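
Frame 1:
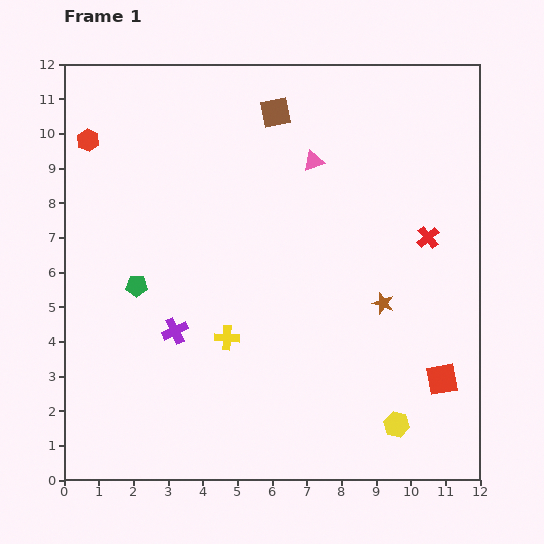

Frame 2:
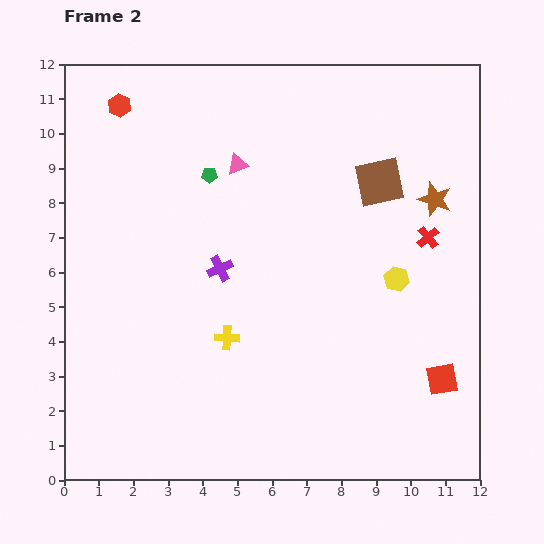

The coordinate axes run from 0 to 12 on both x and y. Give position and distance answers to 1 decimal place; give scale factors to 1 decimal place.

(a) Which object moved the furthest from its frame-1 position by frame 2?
the yellow hexagon

(moved 4.2; next 3.8)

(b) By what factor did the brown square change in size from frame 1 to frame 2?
1.6×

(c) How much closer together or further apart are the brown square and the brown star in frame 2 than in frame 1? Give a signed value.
-4.6

Distance in frame 1: 6.3. Distance in frame 2: 1.7.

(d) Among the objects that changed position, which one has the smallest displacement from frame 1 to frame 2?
the red hexagon

(moved 1.3)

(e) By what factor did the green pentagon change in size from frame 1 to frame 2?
0.7×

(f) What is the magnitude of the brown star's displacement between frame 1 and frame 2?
3.4

The brown star moved from (9.2, 5.1) to (10.7, 8.1), a distance of √(1.5² + 3.0²) ≈ 3.4.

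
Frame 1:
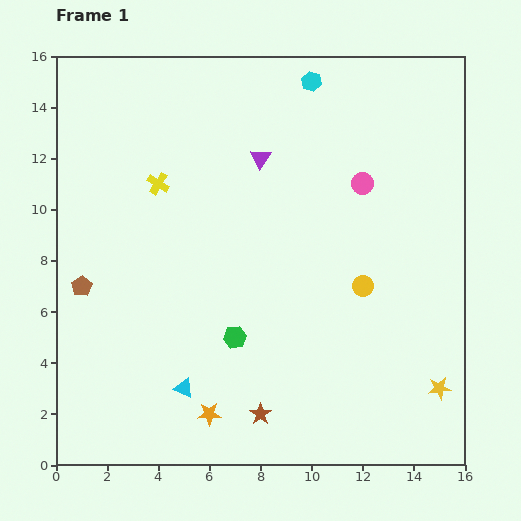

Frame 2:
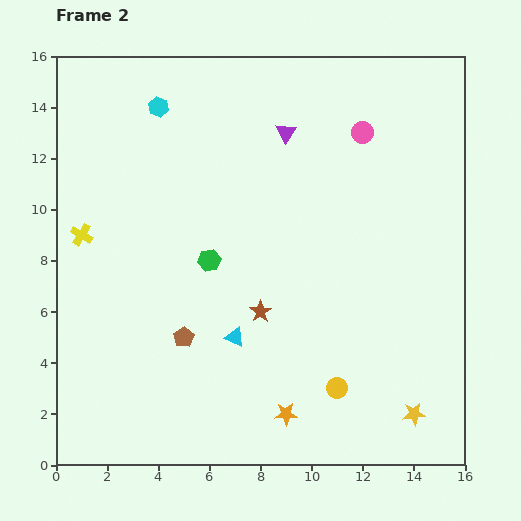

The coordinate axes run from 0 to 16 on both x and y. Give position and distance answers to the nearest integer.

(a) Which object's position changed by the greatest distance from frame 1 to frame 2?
the cyan hexagon

(moved 6; next 4)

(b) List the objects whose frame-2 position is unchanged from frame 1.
none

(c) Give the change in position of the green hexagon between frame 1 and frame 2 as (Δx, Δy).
(-1, 3)

The green hexagon was at (7, 5) in frame 1 and (6, 8) in frame 2.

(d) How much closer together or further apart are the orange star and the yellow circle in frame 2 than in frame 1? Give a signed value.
-6

Distance in frame 1: 8. Distance in frame 2: 2.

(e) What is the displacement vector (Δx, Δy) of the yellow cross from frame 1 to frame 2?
(-3, -2)

The yellow cross was at (4, 11) in frame 1 and (1, 9) in frame 2.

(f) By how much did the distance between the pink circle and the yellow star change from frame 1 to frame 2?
+2

Distance in frame 1: 9. Distance in frame 2: 11.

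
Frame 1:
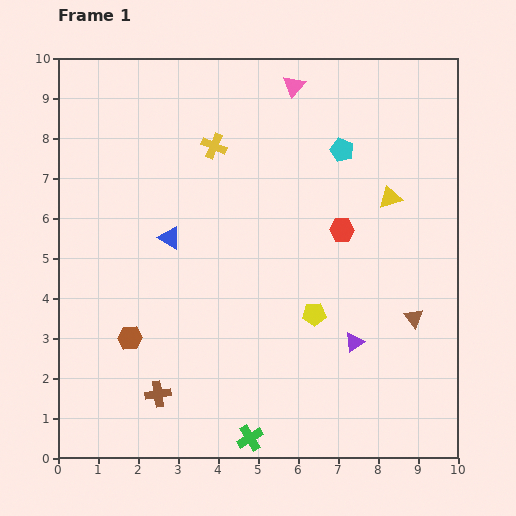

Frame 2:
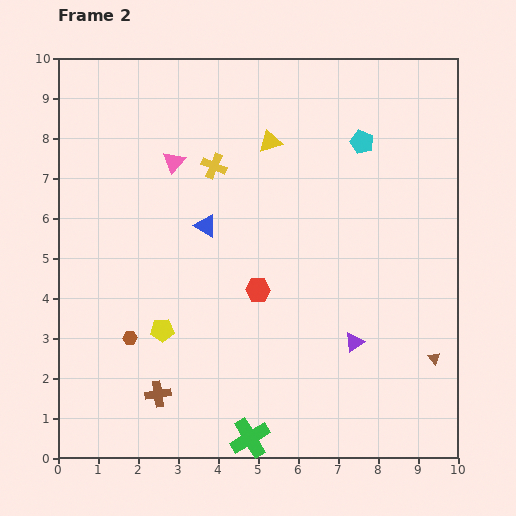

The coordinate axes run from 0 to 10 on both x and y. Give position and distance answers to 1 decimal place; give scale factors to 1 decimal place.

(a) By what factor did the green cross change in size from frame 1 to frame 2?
1.6×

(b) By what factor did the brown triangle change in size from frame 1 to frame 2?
0.6×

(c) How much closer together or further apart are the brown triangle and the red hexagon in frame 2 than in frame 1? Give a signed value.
+1.9

Distance in frame 1: 2.8. Distance in frame 2: 4.7.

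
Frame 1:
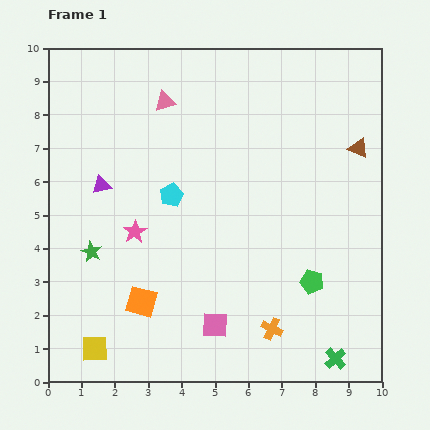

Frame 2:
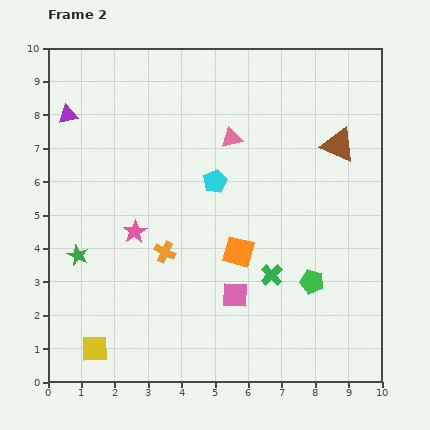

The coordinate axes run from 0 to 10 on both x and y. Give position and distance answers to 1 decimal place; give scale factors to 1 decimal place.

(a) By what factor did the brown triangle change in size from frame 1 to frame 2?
1.7×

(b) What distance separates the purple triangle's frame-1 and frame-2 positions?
2.3

The purple triangle moved from (1.6, 5.9) to (0.6, 8.0), a distance of √(1.0² + 2.1²) ≈ 2.3.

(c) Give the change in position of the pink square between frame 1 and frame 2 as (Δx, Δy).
(0.6, 0.9)

The pink square was at (5.0, 1.7) in frame 1 and (5.6, 2.6) in frame 2.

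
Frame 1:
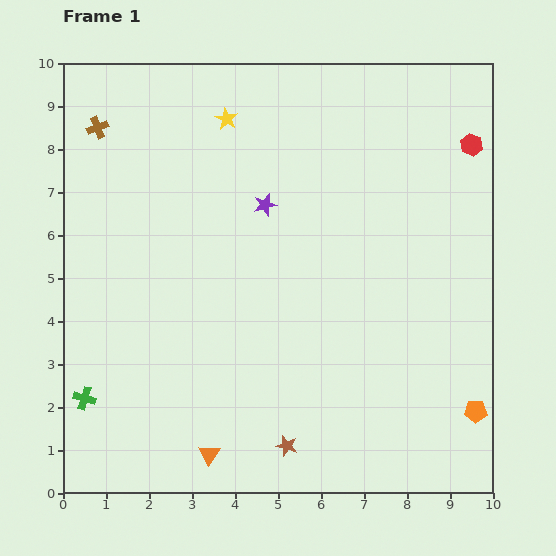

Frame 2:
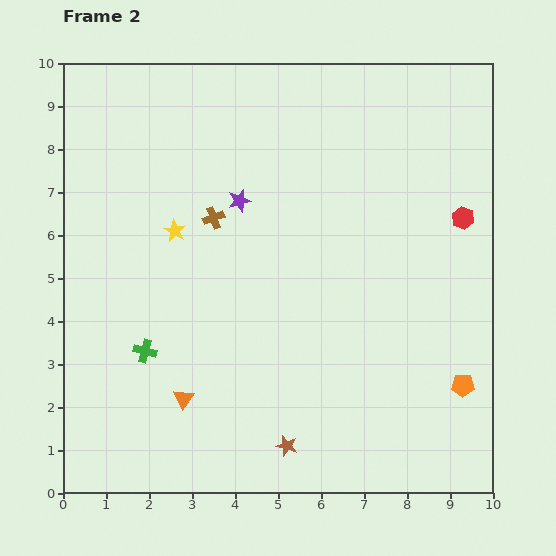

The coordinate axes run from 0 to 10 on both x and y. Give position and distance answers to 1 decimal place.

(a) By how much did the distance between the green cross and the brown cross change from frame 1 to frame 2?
-2.8

Distance in frame 1: 6.3. Distance in frame 2: 3.5.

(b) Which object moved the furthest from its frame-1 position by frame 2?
the brown cross

(moved 3.4; next 2.9)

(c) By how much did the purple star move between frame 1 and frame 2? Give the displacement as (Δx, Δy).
(-0.6, 0.1)

The purple star was at (4.7, 6.7) in frame 1 and (4.1, 6.8) in frame 2.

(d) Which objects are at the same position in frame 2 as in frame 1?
the brown star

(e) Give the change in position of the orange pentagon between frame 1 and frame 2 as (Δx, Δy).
(-0.3, 0.6)

The orange pentagon was at (9.6, 1.9) in frame 1 and (9.3, 2.5) in frame 2.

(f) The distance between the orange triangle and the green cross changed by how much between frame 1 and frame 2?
-1.8

Distance in frame 1: 3.2. Distance in frame 2: 1.4.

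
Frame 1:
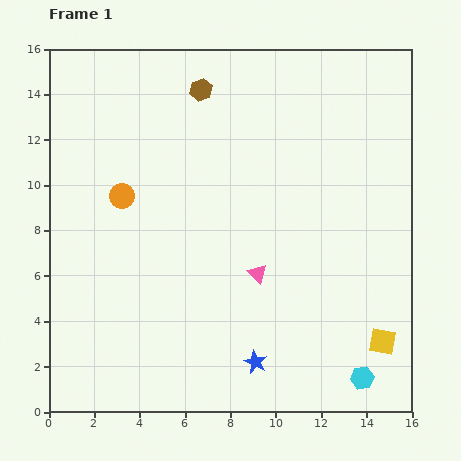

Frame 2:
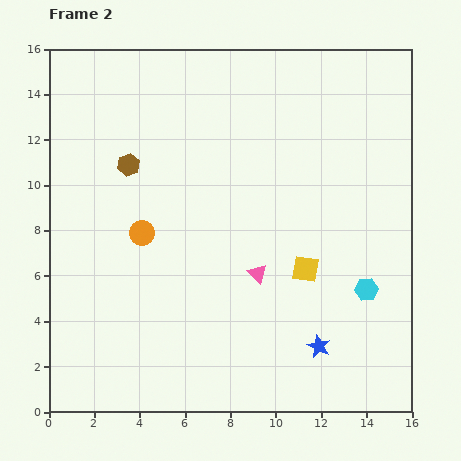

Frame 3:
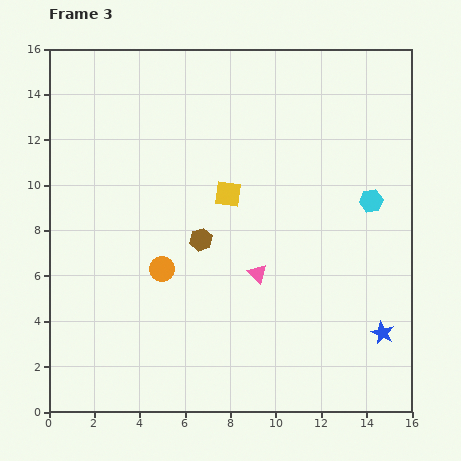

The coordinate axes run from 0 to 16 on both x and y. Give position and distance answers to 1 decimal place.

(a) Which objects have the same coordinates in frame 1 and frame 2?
the pink triangle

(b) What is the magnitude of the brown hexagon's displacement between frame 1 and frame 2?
4.6

The brown hexagon moved from (6.7, 14.2) to (3.5, 10.9), a distance of √(3.2² + 3.3²) ≈ 4.6.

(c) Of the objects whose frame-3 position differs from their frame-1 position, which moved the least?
the orange circle

(moved 3.7)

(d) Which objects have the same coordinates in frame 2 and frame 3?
the pink triangle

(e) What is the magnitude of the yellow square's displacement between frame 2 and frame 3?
4.7

The yellow square moved from (11.3, 6.3) to (7.9, 9.6), a distance of √(3.4² + 3.3²) ≈ 4.7.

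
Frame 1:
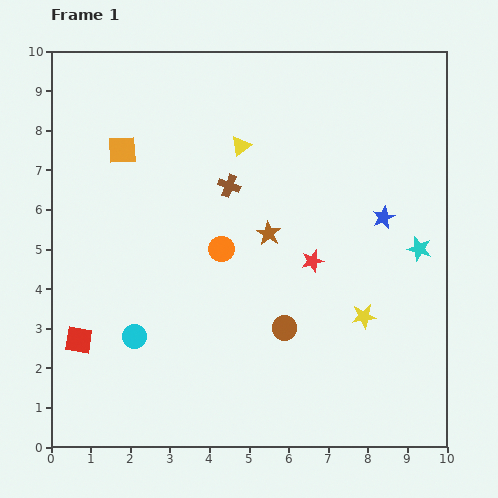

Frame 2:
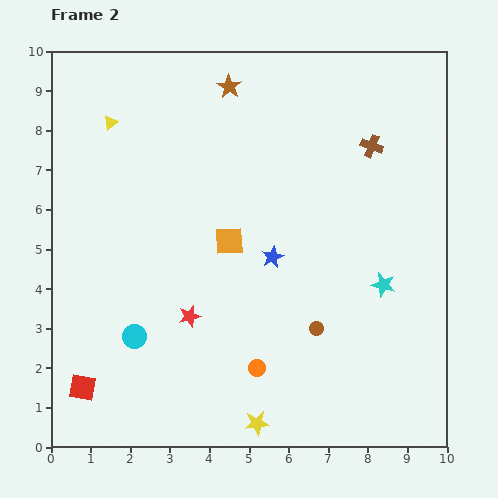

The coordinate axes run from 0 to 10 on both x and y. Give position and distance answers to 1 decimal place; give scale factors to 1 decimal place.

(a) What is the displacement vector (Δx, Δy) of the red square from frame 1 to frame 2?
(0.1, -1.2)

The red square was at (0.7, 2.7) in frame 1 and (0.8, 1.5) in frame 2.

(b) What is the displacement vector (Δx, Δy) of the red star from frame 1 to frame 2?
(-3.1, -1.4)

The red star was at (6.6, 4.7) in frame 1 and (3.5, 3.3) in frame 2.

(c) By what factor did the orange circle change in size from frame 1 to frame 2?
0.7×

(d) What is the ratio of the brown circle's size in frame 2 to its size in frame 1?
0.6×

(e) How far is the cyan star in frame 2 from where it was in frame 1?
1.3

The cyan star moved from (9.3, 5.0) to (8.4, 4.1), a distance of √(0.9² + 0.9²) ≈ 1.3.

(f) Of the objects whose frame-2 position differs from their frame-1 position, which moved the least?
the brown circle

(moved 0.8)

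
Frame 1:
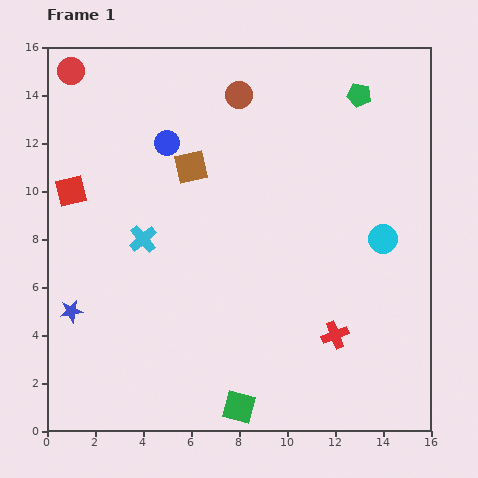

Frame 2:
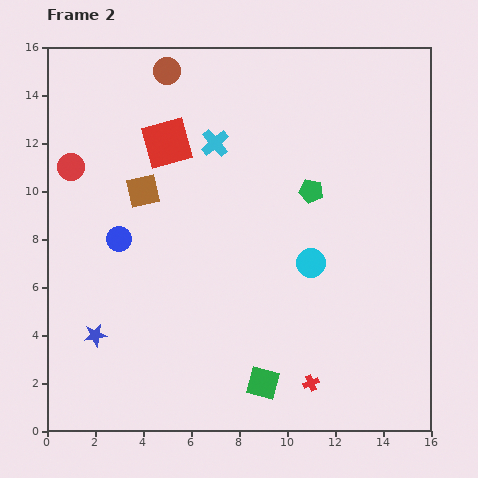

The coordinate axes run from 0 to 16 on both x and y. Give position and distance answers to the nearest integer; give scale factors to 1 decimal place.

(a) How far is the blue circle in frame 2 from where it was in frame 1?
4

The blue circle moved from (5, 12) to (3, 8), a distance of √(2² + 4²) ≈ 4.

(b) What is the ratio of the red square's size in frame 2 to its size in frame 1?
1.6×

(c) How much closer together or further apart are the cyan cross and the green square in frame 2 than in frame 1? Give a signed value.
+2

Distance in frame 1: 8. Distance in frame 2: 10.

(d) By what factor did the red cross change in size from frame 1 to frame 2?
0.6×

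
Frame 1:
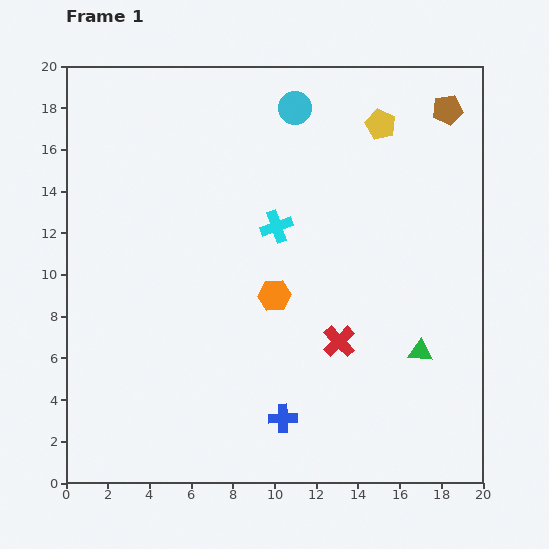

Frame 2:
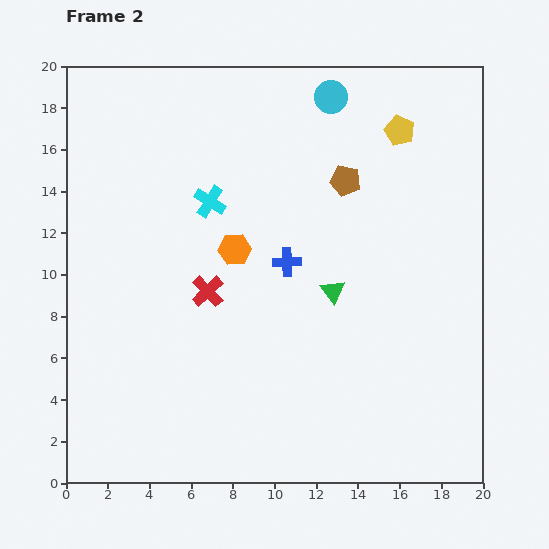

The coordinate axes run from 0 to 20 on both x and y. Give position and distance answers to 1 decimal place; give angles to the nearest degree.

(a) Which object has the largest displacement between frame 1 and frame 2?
the blue cross

(moved 7.5; next 6.7)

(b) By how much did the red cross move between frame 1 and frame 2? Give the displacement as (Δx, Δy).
(-6.3, 2.4)

The red cross was at (13.1, 6.8) in frame 1 and (6.8, 9.2) in frame 2.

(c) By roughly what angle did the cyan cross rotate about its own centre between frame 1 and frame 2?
38° counter-clockwise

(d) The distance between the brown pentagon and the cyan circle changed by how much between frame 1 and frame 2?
-3.2

Distance in frame 1: 7.3. Distance in frame 2: 4.1.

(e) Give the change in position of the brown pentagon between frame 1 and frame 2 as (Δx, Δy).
(-4.9, -3.4)

The brown pentagon was at (18.3, 17.9) in frame 1 and (13.4, 14.5) in frame 2.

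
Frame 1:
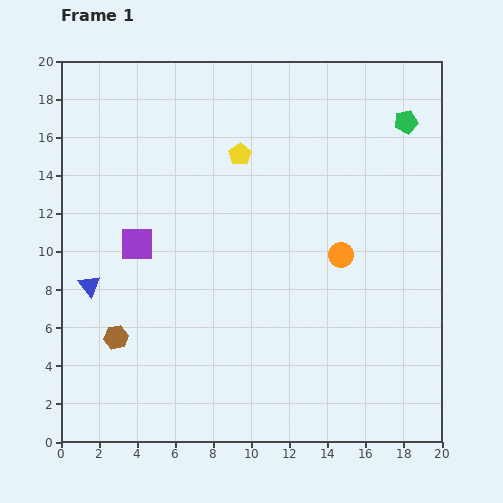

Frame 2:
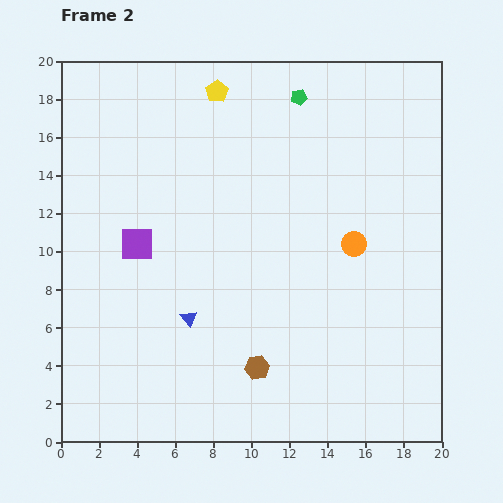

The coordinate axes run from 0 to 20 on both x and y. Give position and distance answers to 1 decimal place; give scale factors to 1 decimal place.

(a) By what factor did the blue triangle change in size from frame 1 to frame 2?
0.7×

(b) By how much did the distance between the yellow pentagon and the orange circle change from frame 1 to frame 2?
+3.3

Distance in frame 1: 7.5. Distance in frame 2: 10.8.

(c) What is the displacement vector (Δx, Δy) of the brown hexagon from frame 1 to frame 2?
(7.4, -1.6)

The brown hexagon was at (2.9, 5.5) in frame 1 and (10.3, 3.9) in frame 2.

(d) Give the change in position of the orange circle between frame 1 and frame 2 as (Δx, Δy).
(0.7, 0.6)

The orange circle was at (14.7, 9.8) in frame 1 and (15.4, 10.4) in frame 2.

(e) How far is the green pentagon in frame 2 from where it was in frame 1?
5.7

The green pentagon moved from (18.1, 16.8) to (12.5, 18.1), a distance of √(5.6² + 1.3²) ≈ 5.7.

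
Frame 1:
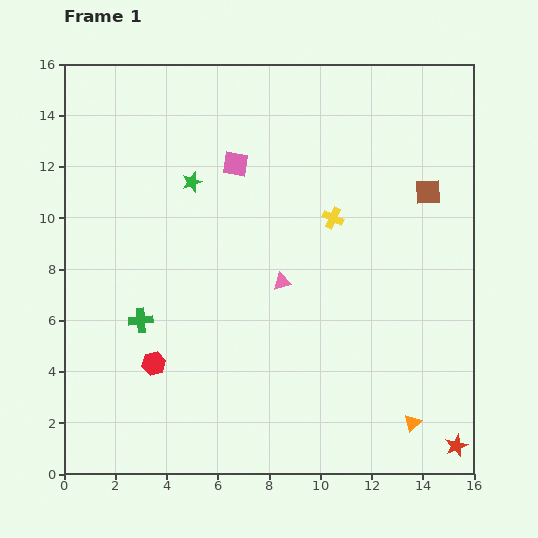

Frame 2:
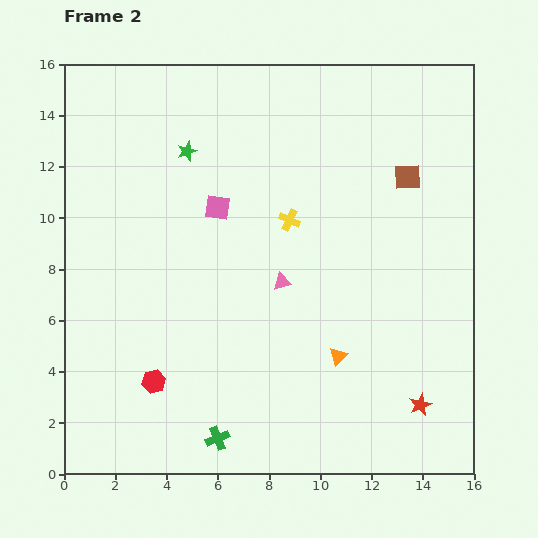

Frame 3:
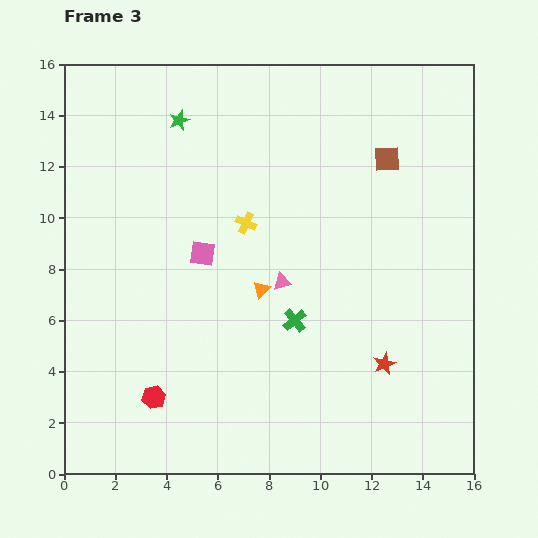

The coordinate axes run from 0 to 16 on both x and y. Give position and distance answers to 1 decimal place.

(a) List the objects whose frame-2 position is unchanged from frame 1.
the pink triangle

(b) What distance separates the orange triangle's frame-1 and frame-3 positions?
7.9

The orange triangle moved from (13.6, 2.0) to (7.7, 7.2), a distance of √(5.9² + 5.2²) ≈ 7.9.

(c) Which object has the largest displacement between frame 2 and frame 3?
the green cross

(moved 5.5; next 4.0)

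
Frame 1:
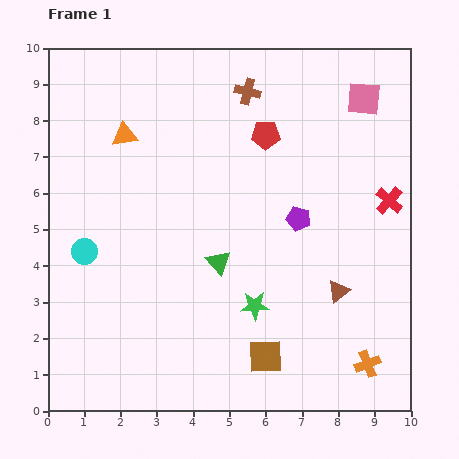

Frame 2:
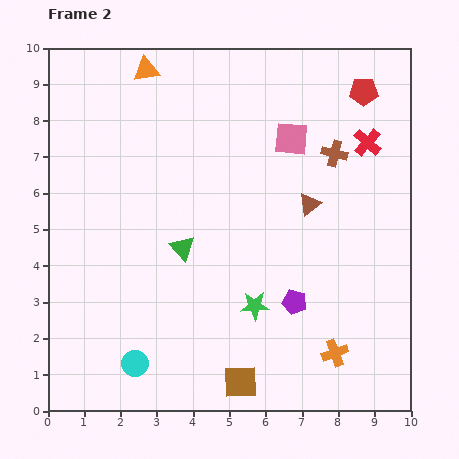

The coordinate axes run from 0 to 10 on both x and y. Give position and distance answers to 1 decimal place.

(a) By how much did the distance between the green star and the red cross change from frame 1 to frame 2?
+0.8

Distance in frame 1: 4.7. Distance in frame 2: 5.5.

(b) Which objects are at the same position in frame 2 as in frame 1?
the green star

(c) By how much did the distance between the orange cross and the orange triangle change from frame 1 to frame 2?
+0.2

Distance in frame 1: 9.2. Distance in frame 2: 9.4.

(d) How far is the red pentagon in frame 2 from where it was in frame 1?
3.0

The red pentagon moved from (6.0, 7.6) to (8.7, 8.8), a distance of √(2.7² + 1.2²) ≈ 3.0.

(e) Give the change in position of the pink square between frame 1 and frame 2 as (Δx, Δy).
(-2.0, -1.1)

The pink square was at (8.7, 8.6) in frame 1 and (6.7, 7.5) in frame 2.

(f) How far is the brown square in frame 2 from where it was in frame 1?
1.0

The brown square moved from (6.0, 1.5) to (5.3, 0.8), a distance of √(0.7² + 0.7²) ≈ 1.0.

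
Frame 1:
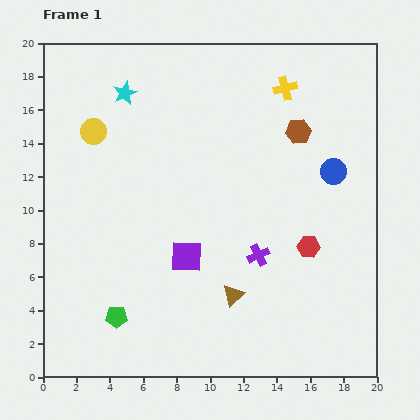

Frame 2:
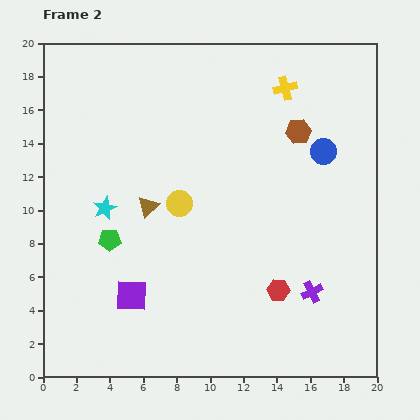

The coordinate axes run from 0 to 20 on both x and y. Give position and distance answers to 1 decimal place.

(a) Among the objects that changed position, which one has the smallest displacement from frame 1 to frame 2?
the blue circle

(moved 1.3)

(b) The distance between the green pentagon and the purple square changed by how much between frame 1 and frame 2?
-2.0

Distance in frame 1: 5.5. Distance in frame 2: 3.5.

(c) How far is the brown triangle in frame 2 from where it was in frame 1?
7.4

The brown triangle moved from (11.4, 4.9) to (6.3, 10.2), a distance of √(5.1² + 5.3²) ≈ 7.4.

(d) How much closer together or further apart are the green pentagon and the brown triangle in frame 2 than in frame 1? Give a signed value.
-4.1

Distance in frame 1: 7.1. Distance in frame 2: 3.0.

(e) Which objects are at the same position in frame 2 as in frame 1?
the yellow cross, the brown hexagon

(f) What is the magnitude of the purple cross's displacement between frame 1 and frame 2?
3.9

The purple cross moved from (12.9, 7.3) to (16.1, 5.1), a distance of √(3.2² + 2.2²) ≈ 3.9.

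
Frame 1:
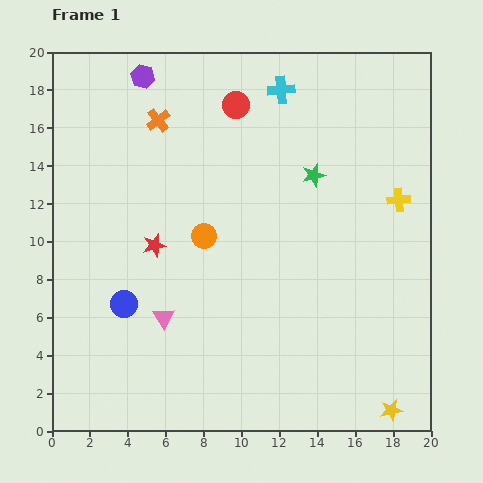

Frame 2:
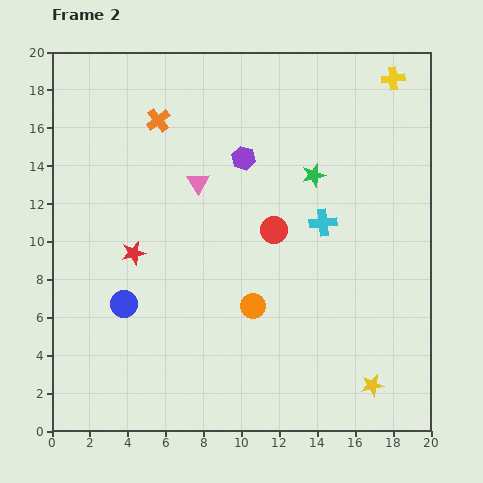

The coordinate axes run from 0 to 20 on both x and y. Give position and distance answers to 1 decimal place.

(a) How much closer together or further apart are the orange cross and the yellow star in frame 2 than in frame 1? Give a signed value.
-1.6

Distance in frame 1: 19.6. Distance in frame 2: 18.0.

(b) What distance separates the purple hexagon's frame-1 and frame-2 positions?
6.8

The purple hexagon moved from (4.8, 18.7) to (10.1, 14.4), a distance of √(5.3² + 4.3²) ≈ 6.8.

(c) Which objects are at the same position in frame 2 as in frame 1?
the green star, the blue circle, the orange cross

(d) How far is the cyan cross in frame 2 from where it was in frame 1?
7.3

The cyan cross moved from (12.1, 18.0) to (14.3, 11.0), a distance of √(2.2² + 7.0²) ≈ 7.3.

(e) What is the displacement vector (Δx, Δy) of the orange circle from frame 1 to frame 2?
(2.6, -3.7)

The orange circle was at (8.0, 10.3) in frame 1 and (10.6, 6.6) in frame 2.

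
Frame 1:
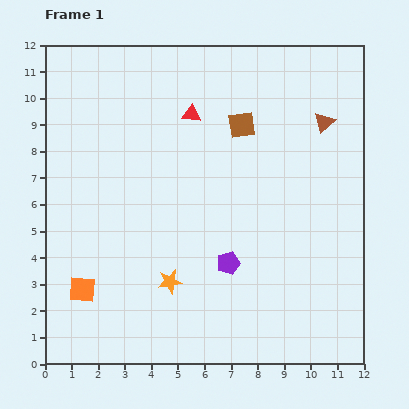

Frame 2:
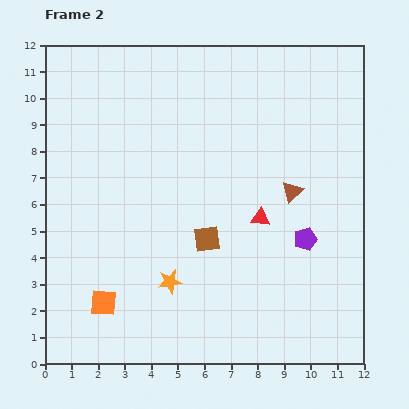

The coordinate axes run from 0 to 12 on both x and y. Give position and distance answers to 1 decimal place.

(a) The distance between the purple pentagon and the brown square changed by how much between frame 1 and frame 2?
-1.5

Distance in frame 1: 5.2. Distance in frame 2: 3.7.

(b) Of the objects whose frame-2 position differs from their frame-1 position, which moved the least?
the orange square

(moved 0.9)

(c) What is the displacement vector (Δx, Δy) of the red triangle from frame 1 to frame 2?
(2.6, -3.9)

The red triangle was at (5.5, 9.4) in frame 1 and (8.1, 5.5) in frame 2.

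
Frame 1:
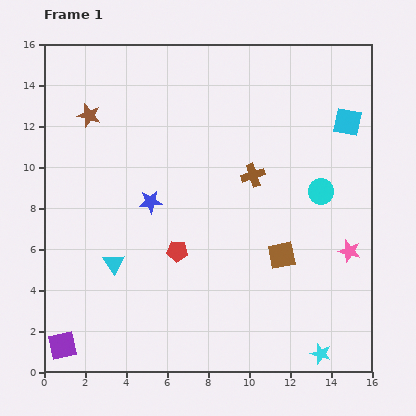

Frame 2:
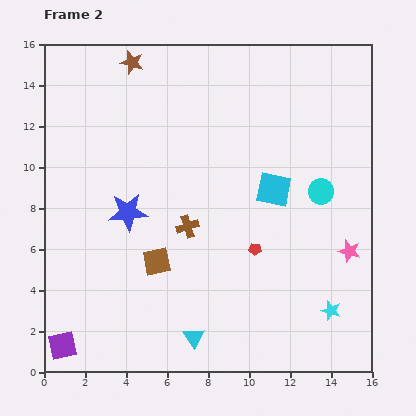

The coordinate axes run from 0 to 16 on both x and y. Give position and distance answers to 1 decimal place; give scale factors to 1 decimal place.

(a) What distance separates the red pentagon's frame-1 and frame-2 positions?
3.8

The red pentagon moved from (6.5, 5.9) to (10.3, 6.0), a distance of √(3.8² + 0.1²) ≈ 3.8.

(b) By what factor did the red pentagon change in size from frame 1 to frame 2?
0.6×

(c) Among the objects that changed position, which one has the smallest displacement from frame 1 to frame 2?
the blue star

(moved 1.2)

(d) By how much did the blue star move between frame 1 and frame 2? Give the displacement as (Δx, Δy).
(-1.1, -0.5)

The blue star was at (5.2, 8.3) in frame 1 and (4.1, 7.8) in frame 2.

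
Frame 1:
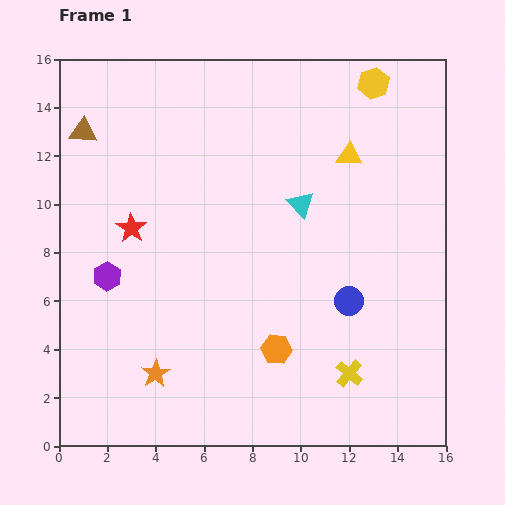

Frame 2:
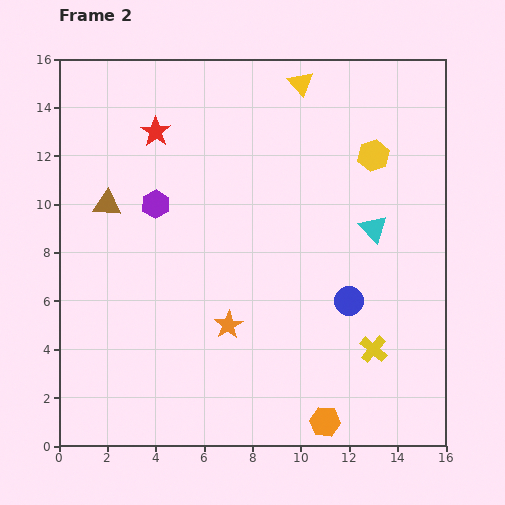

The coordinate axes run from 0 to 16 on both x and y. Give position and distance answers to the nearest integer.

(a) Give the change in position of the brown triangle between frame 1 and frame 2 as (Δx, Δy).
(1, -3)

The brown triangle was at (1, 13) in frame 1 and (2, 10) in frame 2.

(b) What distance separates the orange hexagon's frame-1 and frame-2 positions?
4

The orange hexagon moved from (9, 4) to (11, 1), a distance of √(2² + 3²) ≈ 4.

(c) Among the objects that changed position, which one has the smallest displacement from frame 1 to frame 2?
the yellow cross

(moved 1)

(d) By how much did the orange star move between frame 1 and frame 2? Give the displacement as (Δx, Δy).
(3, 2)

The orange star was at (4, 3) in frame 1 and (7, 5) in frame 2.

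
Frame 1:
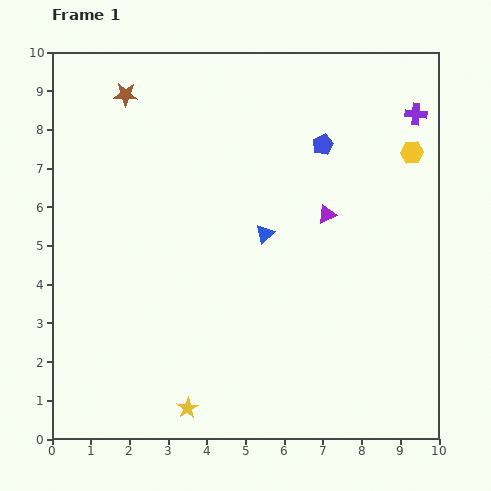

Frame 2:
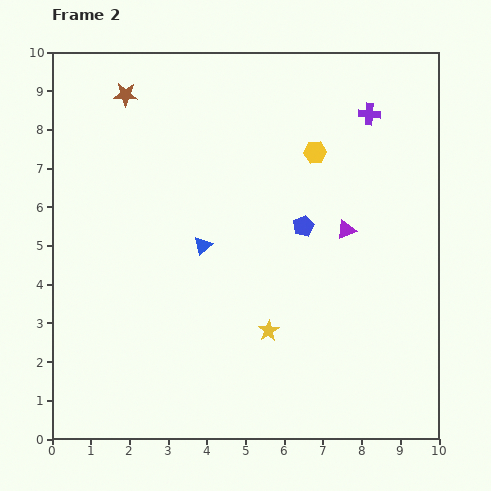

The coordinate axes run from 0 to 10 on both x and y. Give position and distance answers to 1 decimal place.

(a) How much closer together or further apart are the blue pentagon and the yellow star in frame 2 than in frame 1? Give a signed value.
-4.8

Distance in frame 1: 7.6. Distance in frame 2: 2.8.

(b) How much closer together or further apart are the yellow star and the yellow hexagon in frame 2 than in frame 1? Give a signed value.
-4.0

Distance in frame 1: 8.8. Distance in frame 2: 4.8.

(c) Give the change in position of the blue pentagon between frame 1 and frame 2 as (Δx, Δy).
(-0.5, -2.1)

The blue pentagon was at (7.0, 7.6) in frame 1 and (6.5, 5.5) in frame 2.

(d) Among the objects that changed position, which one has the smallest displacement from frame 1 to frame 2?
the purple triangle

(moved 0.6)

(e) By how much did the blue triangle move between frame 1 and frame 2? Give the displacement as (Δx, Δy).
(-1.6, -0.3)

The blue triangle was at (5.5, 5.3) in frame 1 and (3.9, 5.0) in frame 2.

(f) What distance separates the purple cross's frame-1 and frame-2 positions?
1.2

The purple cross moved from (9.4, 8.4) to (8.2, 8.4), a distance of √(1.2² + 0.0²) ≈ 1.2.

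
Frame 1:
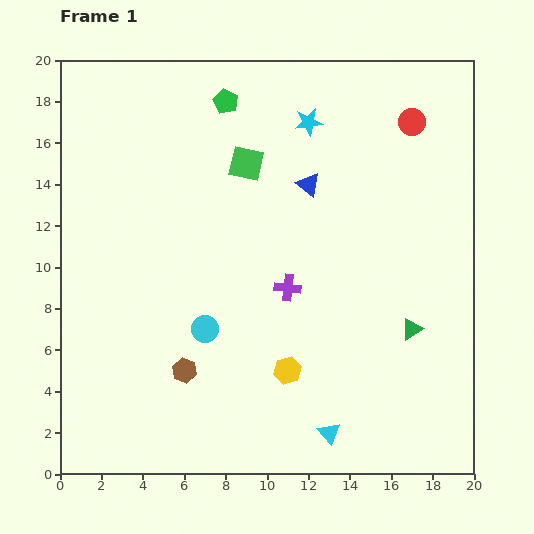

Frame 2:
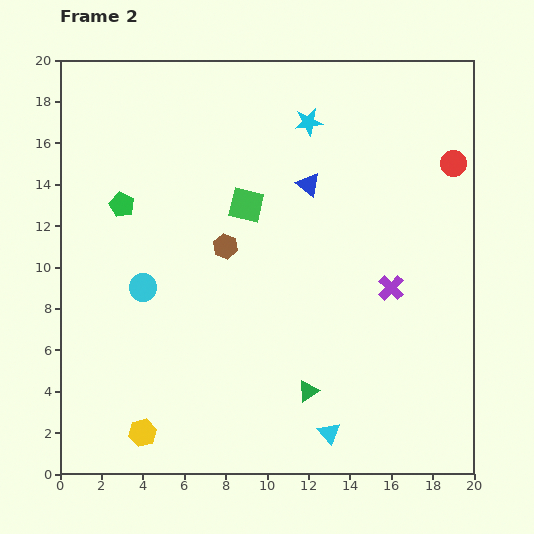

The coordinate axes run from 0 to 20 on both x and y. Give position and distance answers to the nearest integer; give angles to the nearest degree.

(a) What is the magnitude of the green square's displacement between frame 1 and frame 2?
2

The green square moved from (9, 15) to (9, 13), a distance of √(0² + 2²) ≈ 2.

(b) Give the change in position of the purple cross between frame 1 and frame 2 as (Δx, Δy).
(5, 0)

The purple cross was at (11, 9) in frame 1 and (16, 9) in frame 2.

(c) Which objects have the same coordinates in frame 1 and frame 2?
the blue triangle, the cyan star, the cyan triangle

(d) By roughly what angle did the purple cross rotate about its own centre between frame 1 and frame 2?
38° clockwise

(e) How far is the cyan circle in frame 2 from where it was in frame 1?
4

The cyan circle moved from (7, 7) to (4, 9), a distance of √(3² + 2²) ≈ 4.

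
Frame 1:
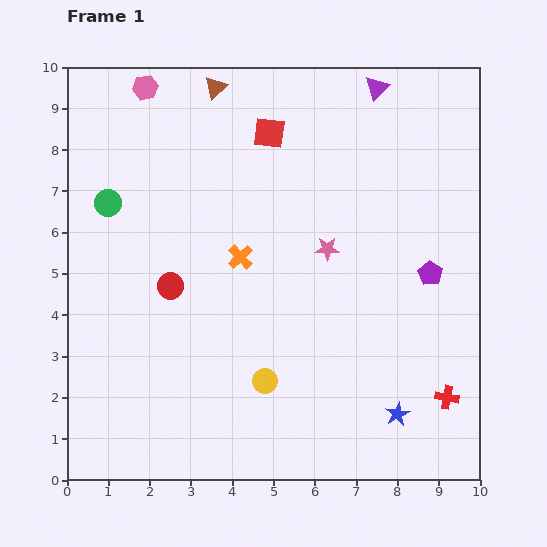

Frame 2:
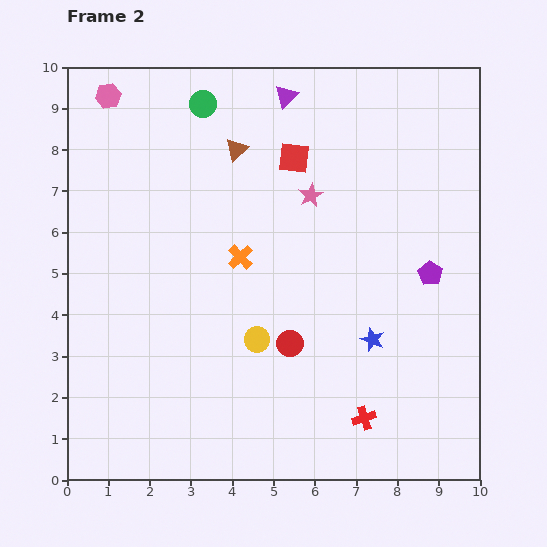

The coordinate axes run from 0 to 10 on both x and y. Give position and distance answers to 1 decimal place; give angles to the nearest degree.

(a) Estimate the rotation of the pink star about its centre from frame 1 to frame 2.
29° counter-clockwise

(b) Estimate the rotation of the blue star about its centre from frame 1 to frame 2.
23° counter-clockwise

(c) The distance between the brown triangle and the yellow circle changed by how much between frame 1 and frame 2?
-2.6

Distance in frame 1: 7.2. Distance in frame 2: 4.6.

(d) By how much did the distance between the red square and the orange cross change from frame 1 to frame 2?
-0.4

Distance in frame 1: 3.1. Distance in frame 2: 2.7.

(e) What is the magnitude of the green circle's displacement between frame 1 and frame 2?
3.3

The green circle moved from (1.0, 6.7) to (3.3, 9.1), a distance of √(2.3² + 2.4²) ≈ 3.3.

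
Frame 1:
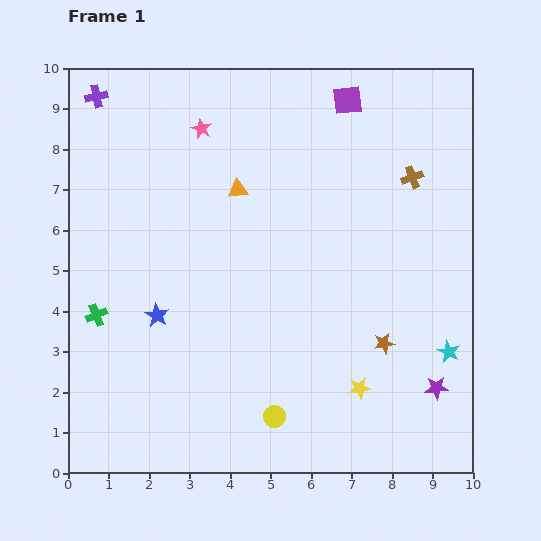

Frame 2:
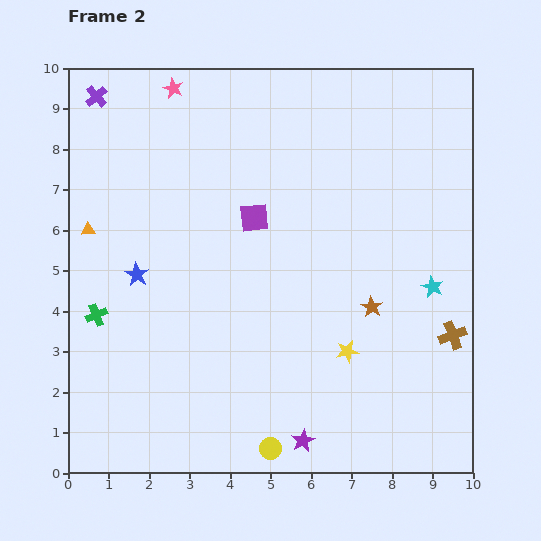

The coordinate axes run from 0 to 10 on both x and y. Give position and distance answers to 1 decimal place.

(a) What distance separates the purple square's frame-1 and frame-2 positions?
3.7

The purple square moved from (6.9, 9.2) to (4.6, 6.3), a distance of √(2.3² + 2.9²) ≈ 3.7.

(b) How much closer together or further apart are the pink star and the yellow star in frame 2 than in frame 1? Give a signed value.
+0.3

Distance in frame 1: 7.5. Distance in frame 2: 7.8.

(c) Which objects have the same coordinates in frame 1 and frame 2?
the green cross, the purple cross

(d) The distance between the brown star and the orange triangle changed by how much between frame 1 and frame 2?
+2.1

Distance in frame 1: 5.2. Distance in frame 2: 7.3.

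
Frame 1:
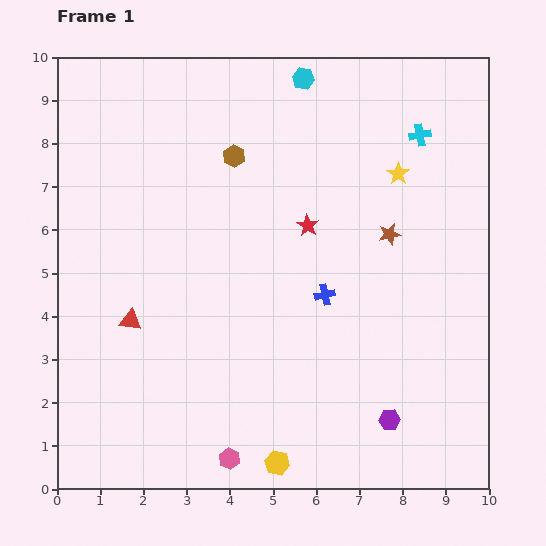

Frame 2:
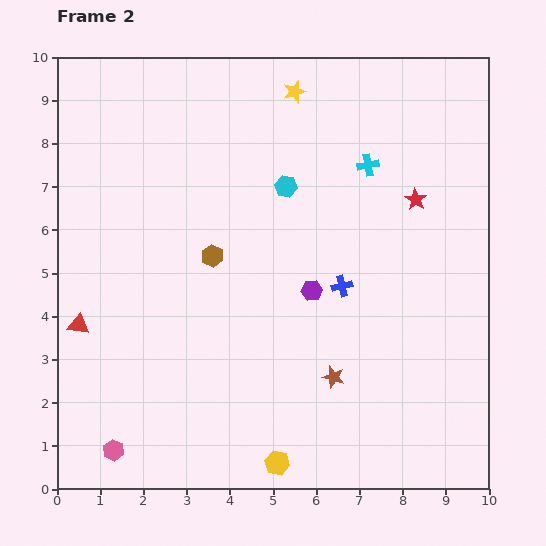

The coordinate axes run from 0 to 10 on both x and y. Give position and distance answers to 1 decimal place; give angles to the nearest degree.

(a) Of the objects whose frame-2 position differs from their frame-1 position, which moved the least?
the blue cross

(moved 0.4)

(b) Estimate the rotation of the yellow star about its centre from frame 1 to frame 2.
19° clockwise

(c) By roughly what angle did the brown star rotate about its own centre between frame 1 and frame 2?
28° clockwise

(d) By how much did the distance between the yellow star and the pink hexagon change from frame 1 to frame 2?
+1.6

Distance in frame 1: 7.7. Distance in frame 2: 9.3.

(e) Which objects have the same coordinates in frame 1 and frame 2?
the yellow hexagon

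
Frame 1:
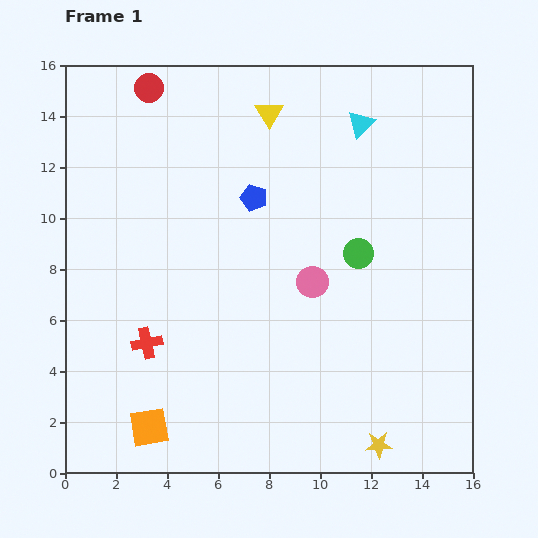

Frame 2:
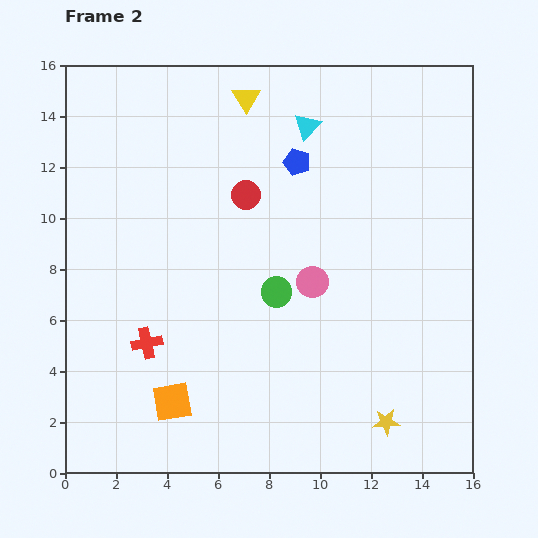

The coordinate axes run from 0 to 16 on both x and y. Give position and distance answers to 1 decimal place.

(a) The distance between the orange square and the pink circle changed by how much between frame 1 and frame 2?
-1.4

Distance in frame 1: 8.6. Distance in frame 2: 7.2.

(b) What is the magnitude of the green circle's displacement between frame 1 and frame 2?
3.5

The green circle moved from (11.5, 8.6) to (8.3, 7.1), a distance of √(3.2² + 1.5²) ≈ 3.5.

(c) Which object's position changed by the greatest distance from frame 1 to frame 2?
the red circle

(moved 5.7; next 3.5)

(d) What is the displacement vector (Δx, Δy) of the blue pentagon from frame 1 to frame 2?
(1.7, 1.4)

The blue pentagon was at (7.4, 10.8) in frame 1 and (9.1, 12.2) in frame 2.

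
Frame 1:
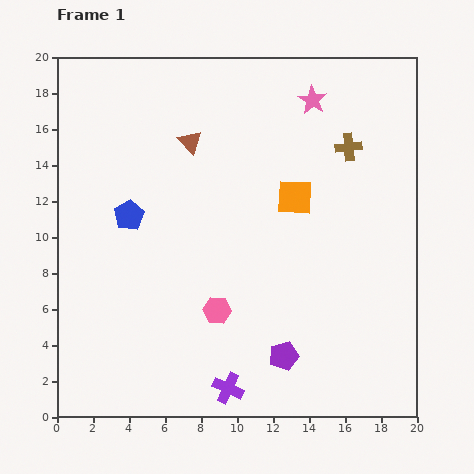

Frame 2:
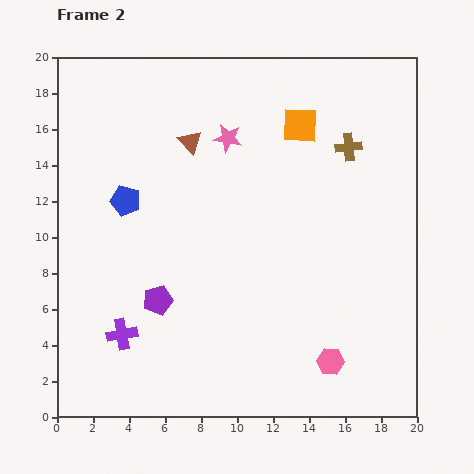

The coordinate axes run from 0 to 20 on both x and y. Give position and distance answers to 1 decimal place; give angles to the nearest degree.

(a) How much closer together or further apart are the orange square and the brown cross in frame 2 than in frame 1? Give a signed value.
-1.1

Distance in frame 1: 4.1. Distance in frame 2: 3.0.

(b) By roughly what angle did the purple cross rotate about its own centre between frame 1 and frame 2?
34° counter-clockwise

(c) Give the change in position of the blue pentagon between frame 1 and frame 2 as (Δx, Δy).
(-0.2, 0.8)

The blue pentagon was at (4.0, 11.2) in frame 1 and (3.8, 12.0) in frame 2.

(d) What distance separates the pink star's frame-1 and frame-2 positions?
5.1

The pink star moved from (14.2, 17.6) to (9.5, 15.5), a distance of √(4.7² + 2.1²) ≈ 5.1.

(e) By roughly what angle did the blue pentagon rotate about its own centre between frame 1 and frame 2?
26° counter-clockwise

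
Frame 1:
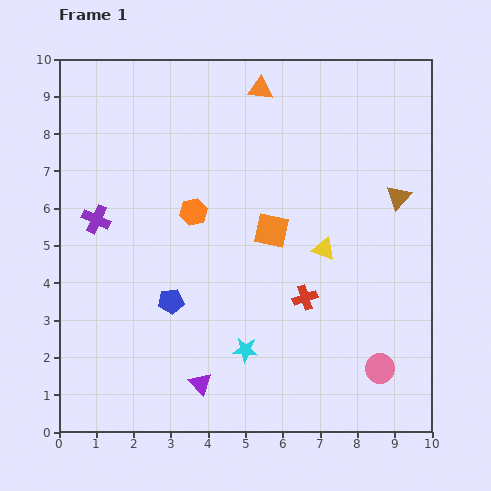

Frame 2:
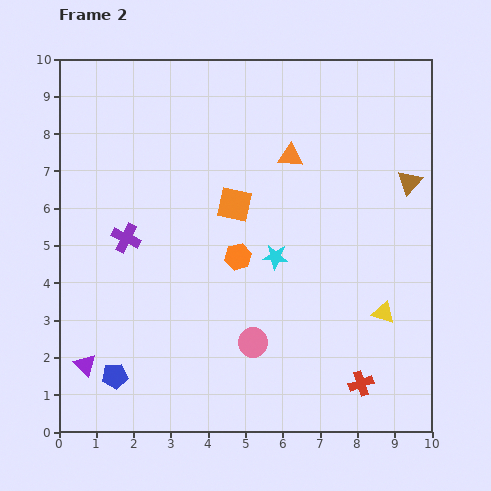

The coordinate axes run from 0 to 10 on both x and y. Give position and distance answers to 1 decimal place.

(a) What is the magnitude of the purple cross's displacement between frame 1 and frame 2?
0.9

The purple cross moved from (1.0, 5.7) to (1.8, 5.2), a distance of √(0.8² + 0.5²) ≈ 0.9.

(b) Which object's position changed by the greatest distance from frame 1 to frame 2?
the pink circle

(moved 3.5; next 3.1)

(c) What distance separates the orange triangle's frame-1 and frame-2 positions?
2.0

The orange triangle moved from (5.4, 9.2) to (6.2, 7.4), a distance of √(0.8² + 1.8²) ≈ 2.0.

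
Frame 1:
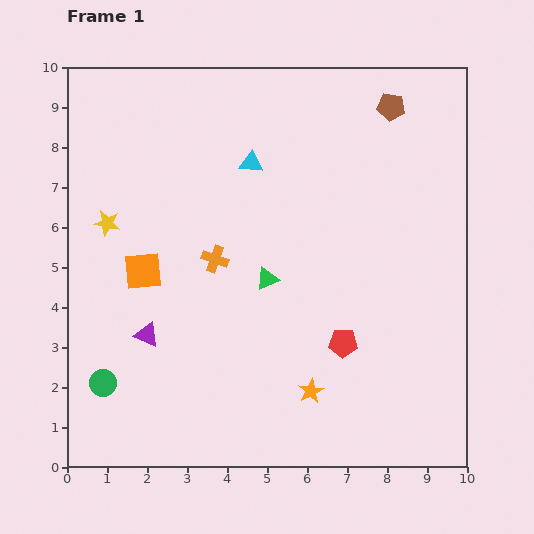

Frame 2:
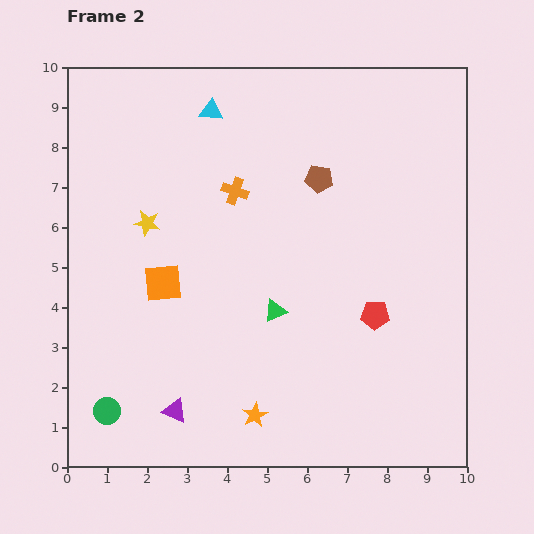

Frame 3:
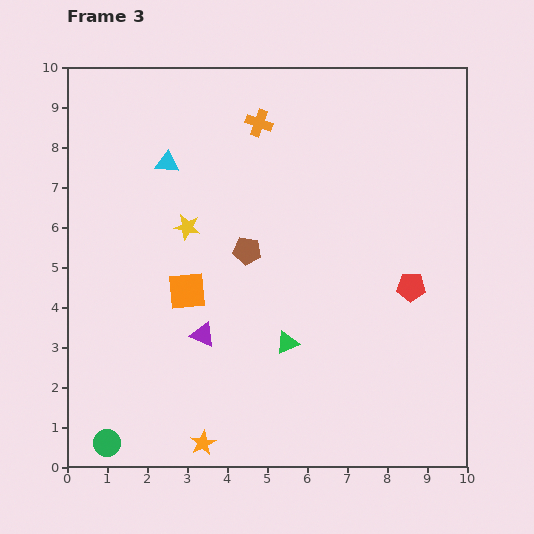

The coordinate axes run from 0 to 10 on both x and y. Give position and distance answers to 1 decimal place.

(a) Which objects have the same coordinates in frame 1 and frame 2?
none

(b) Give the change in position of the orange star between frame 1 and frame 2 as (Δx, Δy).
(-1.4, -0.6)

The orange star was at (6.1, 1.9) in frame 1 and (4.7, 1.3) in frame 2.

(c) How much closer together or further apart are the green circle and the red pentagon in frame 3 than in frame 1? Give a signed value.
+2.4

Distance in frame 1: 6.1. Distance in frame 3: 8.5.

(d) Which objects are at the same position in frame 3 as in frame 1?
none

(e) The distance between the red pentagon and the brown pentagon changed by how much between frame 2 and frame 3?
+0.5

Distance in frame 2: 3.7. Distance in frame 3: 4.2.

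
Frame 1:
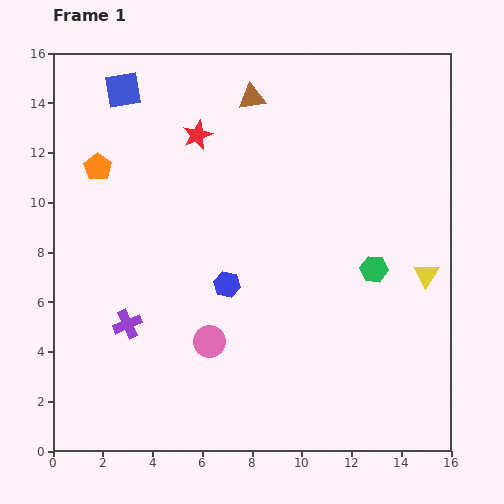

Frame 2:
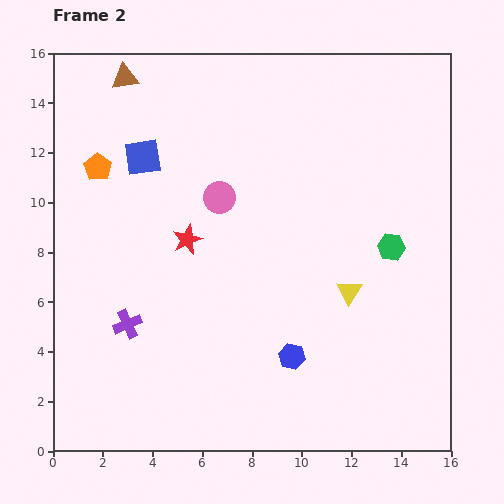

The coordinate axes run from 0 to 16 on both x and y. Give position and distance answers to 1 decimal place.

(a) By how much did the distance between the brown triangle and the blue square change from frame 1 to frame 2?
-1.9

Distance in frame 1: 5.2. Distance in frame 2: 3.3.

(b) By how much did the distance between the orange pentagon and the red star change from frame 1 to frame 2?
+0.4

Distance in frame 1: 4.2. Distance in frame 2: 4.6.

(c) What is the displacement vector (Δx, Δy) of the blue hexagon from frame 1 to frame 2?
(2.6, -2.9)

The blue hexagon was at (7.0, 6.7) in frame 1 and (9.6, 3.8) in frame 2.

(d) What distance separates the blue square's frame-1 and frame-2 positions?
2.8

The blue square moved from (2.8, 14.5) to (3.6, 11.8), a distance of √(0.8² + 2.7²) ≈ 2.8.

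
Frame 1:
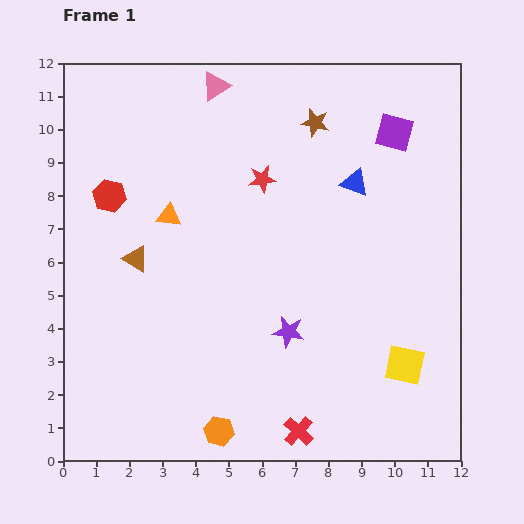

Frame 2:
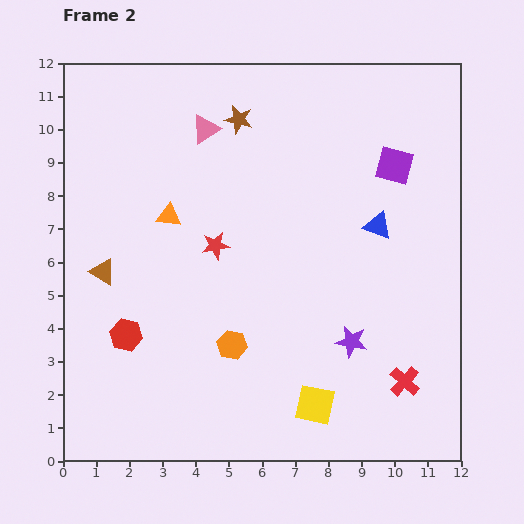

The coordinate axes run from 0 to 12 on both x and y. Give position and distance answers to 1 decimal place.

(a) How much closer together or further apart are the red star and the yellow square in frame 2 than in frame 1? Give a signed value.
-1.4

Distance in frame 1: 7.1. Distance in frame 2: 5.7.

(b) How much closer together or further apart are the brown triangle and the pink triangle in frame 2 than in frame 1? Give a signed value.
-0.4

Distance in frame 1: 5.7. Distance in frame 2: 5.3.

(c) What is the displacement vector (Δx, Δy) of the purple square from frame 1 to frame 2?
(0.0, -1.0)

The purple square was at (10.0, 9.9) in frame 1 and (10.0, 8.9) in frame 2.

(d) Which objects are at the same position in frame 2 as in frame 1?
the orange triangle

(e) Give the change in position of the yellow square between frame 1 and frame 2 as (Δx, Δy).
(-2.7, -1.2)

The yellow square was at (10.3, 2.9) in frame 1 and (7.6, 1.7) in frame 2.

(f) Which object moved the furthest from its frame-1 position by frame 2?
the red hexagon

(moved 4.2; next 3.5)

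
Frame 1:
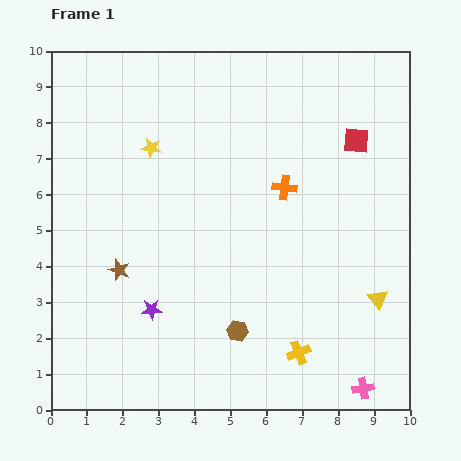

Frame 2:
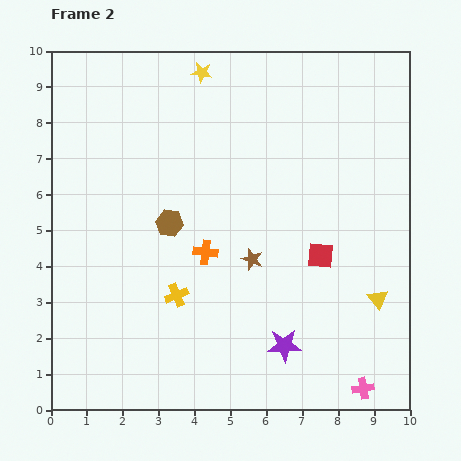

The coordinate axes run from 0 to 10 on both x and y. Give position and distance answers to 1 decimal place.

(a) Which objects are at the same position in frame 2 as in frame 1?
the yellow triangle, the pink cross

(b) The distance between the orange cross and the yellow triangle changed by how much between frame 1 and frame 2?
+1.0

Distance in frame 1: 4.0. Distance in frame 2: 5.0.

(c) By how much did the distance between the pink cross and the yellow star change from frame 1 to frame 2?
+1.0

Distance in frame 1: 8.9. Distance in frame 2: 9.9.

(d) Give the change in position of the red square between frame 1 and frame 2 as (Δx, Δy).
(-1.0, -3.2)

The red square was at (8.5, 7.5) in frame 1 and (7.5, 4.3) in frame 2.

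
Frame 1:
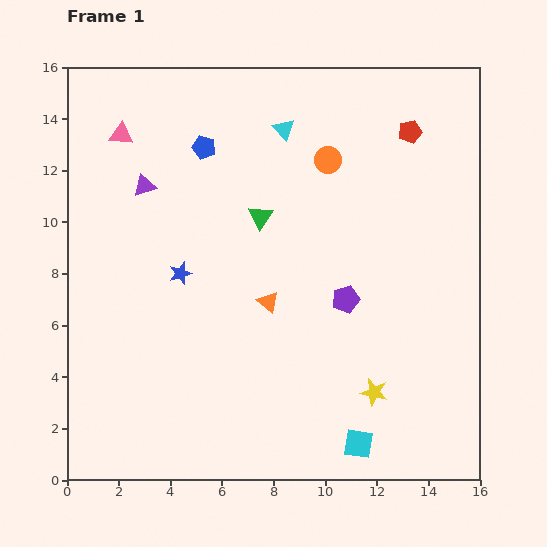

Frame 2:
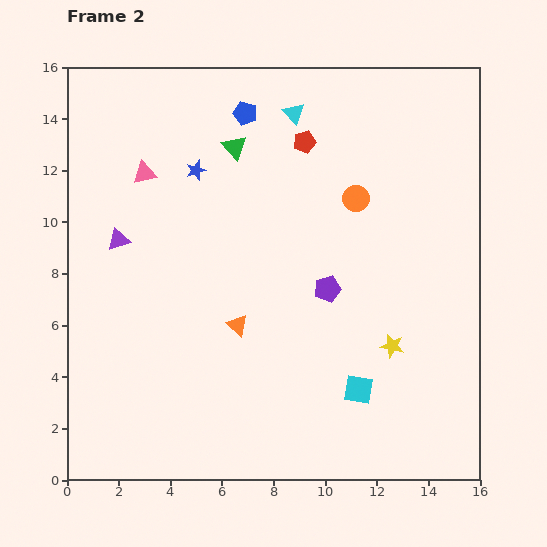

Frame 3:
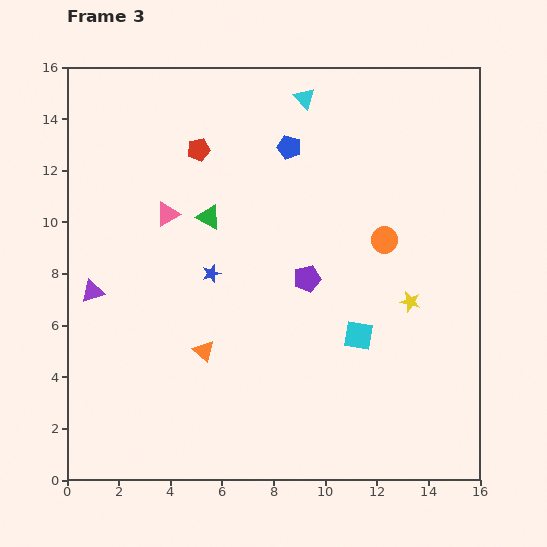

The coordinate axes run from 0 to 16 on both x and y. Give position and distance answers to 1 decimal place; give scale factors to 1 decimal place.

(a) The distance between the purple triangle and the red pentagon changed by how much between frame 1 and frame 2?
-2.4

Distance in frame 1: 10.5. Distance in frame 2: 8.1.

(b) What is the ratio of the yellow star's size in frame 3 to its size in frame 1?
0.8×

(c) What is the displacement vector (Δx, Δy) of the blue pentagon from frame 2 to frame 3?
(1.7, -1.3)

The blue pentagon was at (6.9, 14.2) in frame 2 and (8.6, 12.9) in frame 3.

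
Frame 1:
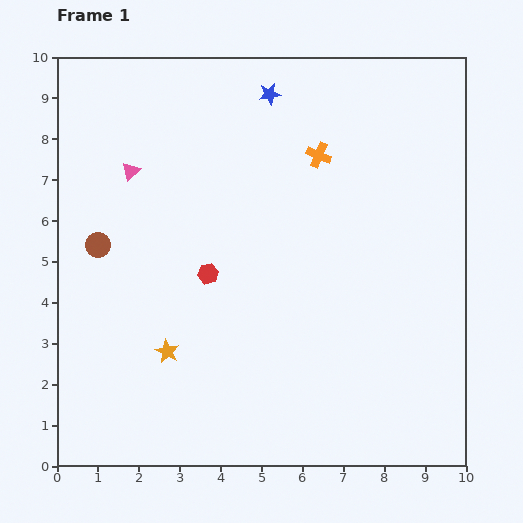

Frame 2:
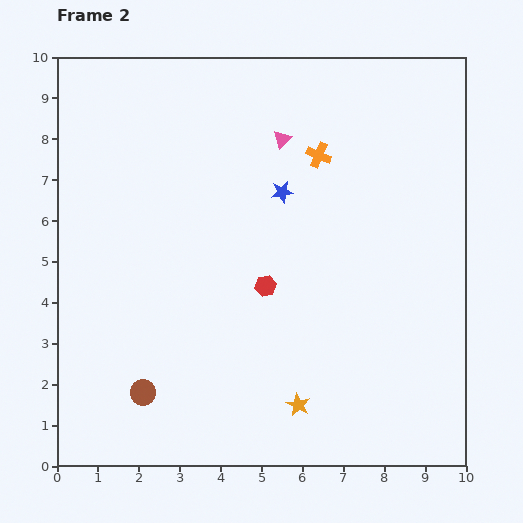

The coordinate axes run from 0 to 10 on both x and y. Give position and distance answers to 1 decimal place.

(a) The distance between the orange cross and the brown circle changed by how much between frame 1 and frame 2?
+1.4

Distance in frame 1: 5.8. Distance in frame 2: 7.2.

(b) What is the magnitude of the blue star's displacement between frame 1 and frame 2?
2.4

The blue star moved from (5.2, 9.1) to (5.5, 6.7), a distance of √(0.3² + 2.4²) ≈ 2.4.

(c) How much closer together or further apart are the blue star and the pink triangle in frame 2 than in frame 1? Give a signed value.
-2.6

Distance in frame 1: 3.9. Distance in frame 2: 1.3.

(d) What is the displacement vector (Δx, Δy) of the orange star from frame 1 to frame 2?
(3.2, -1.3)

The orange star was at (2.7, 2.8) in frame 1 and (5.9, 1.5) in frame 2.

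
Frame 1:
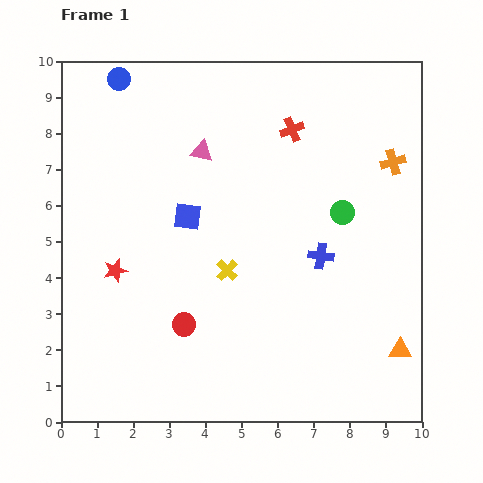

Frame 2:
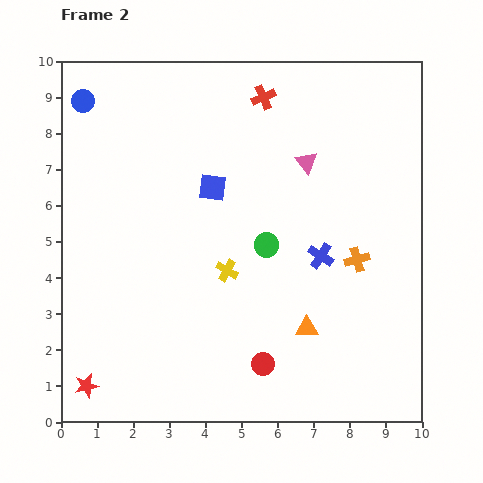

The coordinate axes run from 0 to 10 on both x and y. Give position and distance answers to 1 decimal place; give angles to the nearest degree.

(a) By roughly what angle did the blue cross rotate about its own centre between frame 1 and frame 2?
25° clockwise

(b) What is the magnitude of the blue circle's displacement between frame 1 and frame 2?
1.2

The blue circle moved from (1.6, 9.5) to (0.6, 8.9), a distance of √(1.0² + 0.6²) ≈ 1.2.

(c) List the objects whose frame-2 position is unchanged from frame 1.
the blue cross, the yellow cross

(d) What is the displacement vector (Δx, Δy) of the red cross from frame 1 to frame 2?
(-0.8, 0.9)

The red cross was at (6.4, 8.1) in frame 1 and (5.6, 9.0) in frame 2.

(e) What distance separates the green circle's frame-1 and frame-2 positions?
2.3

The green circle moved from (7.8, 5.8) to (5.7, 4.9), a distance of √(2.1² + 0.9²) ≈ 2.3.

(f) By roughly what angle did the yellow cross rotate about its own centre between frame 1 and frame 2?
15° counter-clockwise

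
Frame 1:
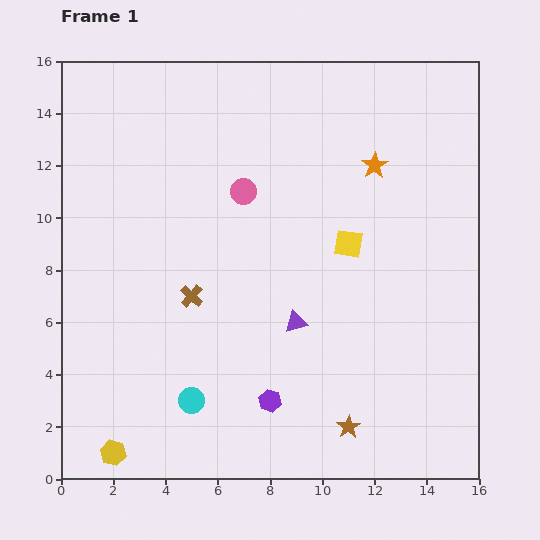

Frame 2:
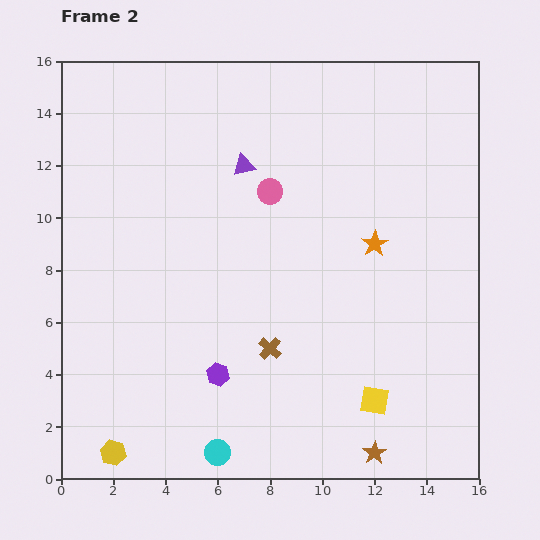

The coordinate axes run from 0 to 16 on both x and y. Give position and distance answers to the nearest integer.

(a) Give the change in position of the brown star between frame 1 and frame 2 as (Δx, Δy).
(1, -1)

The brown star was at (11, 2) in frame 1 and (12, 1) in frame 2.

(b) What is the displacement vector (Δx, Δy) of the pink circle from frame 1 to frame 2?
(1, 0)

The pink circle was at (7, 11) in frame 1 and (8, 11) in frame 2.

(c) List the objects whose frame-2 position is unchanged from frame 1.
the yellow hexagon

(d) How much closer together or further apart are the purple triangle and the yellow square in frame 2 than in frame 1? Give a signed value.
+6

Distance in frame 1: 4. Distance in frame 2: 10.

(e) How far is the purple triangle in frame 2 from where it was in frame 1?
6

The purple triangle moved from (9, 6) to (7, 12), a distance of √(2² + 6²) ≈ 6.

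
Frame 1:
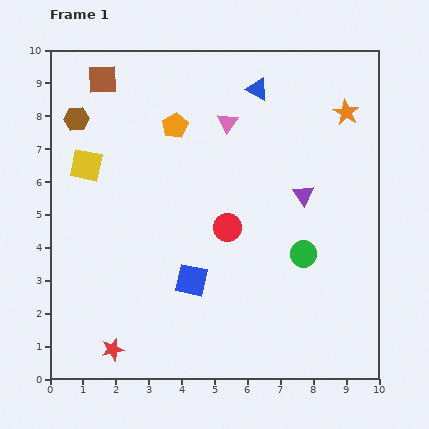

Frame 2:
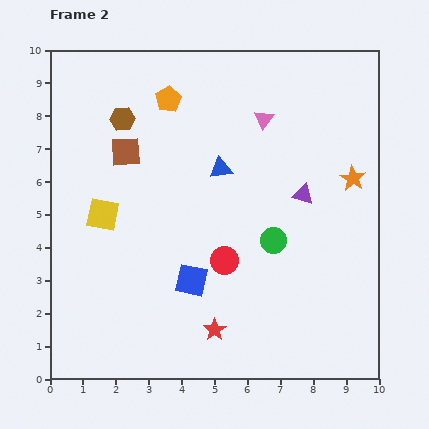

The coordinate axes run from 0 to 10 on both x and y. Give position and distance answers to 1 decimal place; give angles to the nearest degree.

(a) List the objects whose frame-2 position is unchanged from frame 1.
the blue square, the purple triangle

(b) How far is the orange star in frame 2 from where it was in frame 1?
2.0

The orange star moved from (9.0, 8.1) to (9.2, 6.1), a distance of √(0.2² + 2.0²) ≈ 2.0.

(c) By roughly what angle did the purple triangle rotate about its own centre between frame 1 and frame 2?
39° counter-clockwise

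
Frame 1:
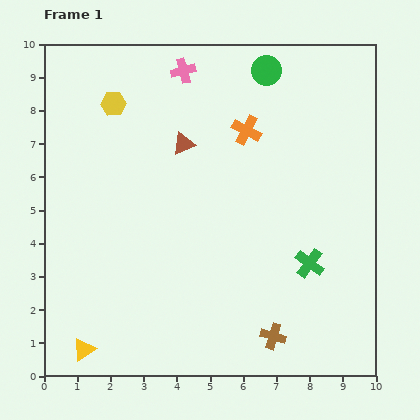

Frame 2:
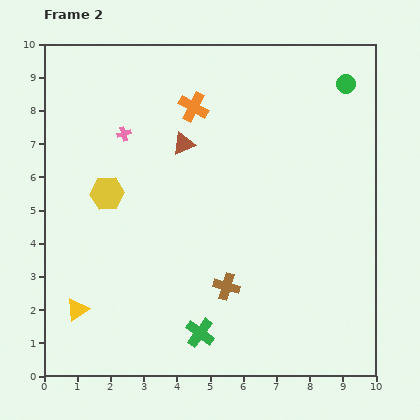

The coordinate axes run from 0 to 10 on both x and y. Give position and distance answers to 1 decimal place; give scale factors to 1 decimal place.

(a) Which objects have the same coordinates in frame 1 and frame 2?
the brown triangle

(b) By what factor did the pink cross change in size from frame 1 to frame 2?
0.6×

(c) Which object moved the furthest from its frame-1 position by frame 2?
the green cross

(moved 3.9; next 2.7)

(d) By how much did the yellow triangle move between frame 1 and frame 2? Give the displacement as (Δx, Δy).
(-0.2, 1.2)

The yellow triangle was at (1.2, 0.8) in frame 1 and (1.0, 2.0) in frame 2.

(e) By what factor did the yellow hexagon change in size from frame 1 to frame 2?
1.4×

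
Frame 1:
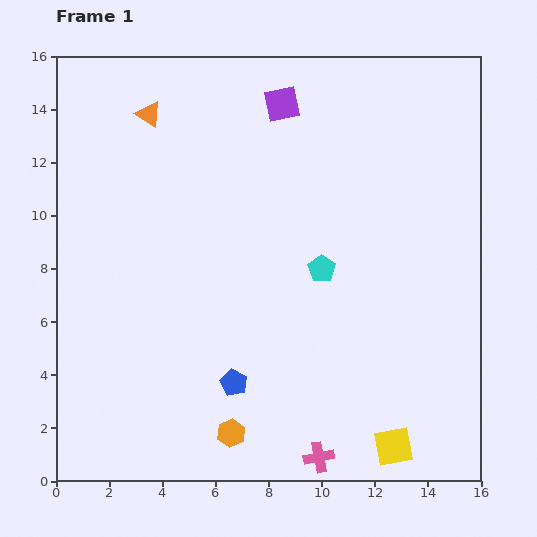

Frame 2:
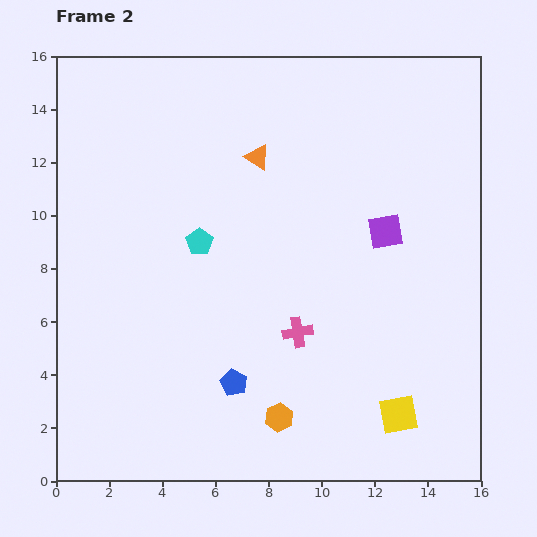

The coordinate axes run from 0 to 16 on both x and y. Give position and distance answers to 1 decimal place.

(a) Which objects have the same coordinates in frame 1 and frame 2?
the blue pentagon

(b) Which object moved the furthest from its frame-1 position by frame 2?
the purple square

(moved 6.2; next 4.8)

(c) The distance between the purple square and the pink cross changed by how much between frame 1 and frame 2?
-8.4

Distance in frame 1: 13.4. Distance in frame 2: 5.0.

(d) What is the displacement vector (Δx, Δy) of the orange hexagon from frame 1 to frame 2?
(1.8, 0.6)

The orange hexagon was at (6.6, 1.8) in frame 1 and (8.4, 2.4) in frame 2.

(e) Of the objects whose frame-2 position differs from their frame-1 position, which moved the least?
the yellow square

(moved 1.2)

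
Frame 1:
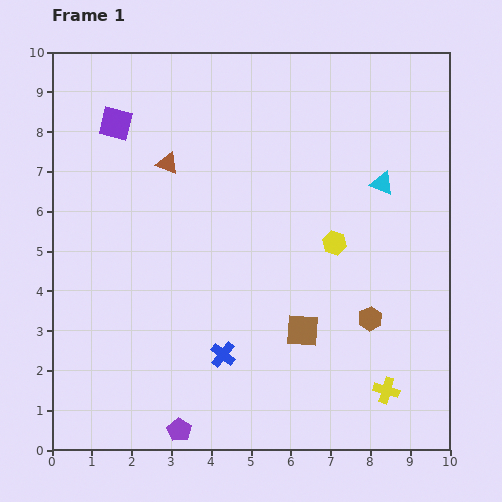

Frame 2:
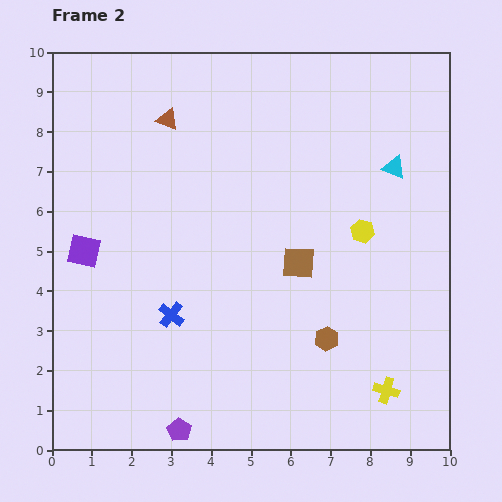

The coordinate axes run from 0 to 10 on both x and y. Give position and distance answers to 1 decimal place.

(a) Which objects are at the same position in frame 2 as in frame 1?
the purple pentagon, the yellow cross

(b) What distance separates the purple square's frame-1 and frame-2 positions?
3.3

The purple square moved from (1.6, 8.2) to (0.8, 5.0), a distance of √(0.8² + 3.2²) ≈ 3.3.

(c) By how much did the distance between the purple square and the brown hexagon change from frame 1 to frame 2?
-1.6

Distance in frame 1: 8.1. Distance in frame 2: 6.5.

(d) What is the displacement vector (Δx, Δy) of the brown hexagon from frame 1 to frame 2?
(-1.1, -0.5)

The brown hexagon was at (8.0, 3.3) in frame 1 and (6.9, 2.8) in frame 2.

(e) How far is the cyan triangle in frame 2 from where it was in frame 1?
0.5

The cyan triangle moved from (8.3, 6.7) to (8.6, 7.1), a distance of √(0.3² + 0.4²) ≈ 0.5.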